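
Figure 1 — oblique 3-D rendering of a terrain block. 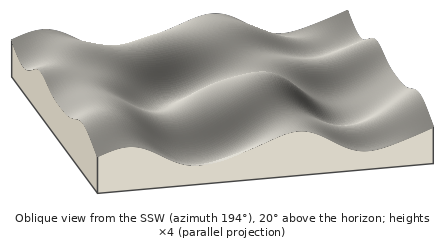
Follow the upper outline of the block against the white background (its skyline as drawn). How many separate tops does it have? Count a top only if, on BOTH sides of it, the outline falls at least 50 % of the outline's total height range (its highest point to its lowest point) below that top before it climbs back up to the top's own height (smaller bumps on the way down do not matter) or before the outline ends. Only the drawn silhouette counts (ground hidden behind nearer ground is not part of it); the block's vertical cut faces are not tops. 0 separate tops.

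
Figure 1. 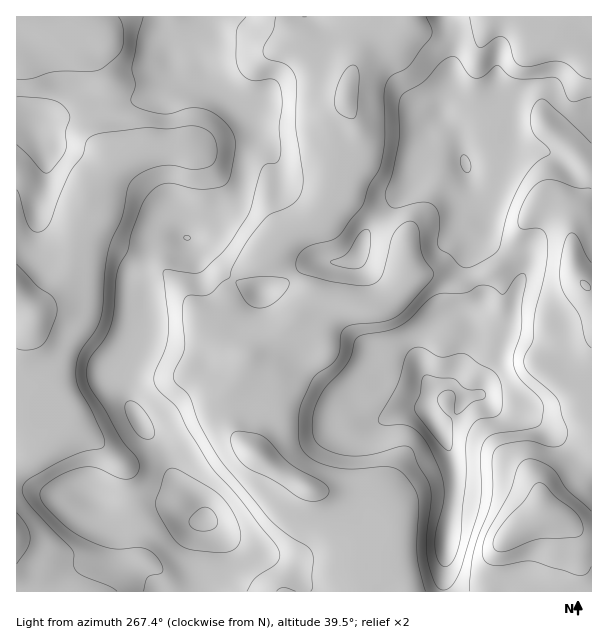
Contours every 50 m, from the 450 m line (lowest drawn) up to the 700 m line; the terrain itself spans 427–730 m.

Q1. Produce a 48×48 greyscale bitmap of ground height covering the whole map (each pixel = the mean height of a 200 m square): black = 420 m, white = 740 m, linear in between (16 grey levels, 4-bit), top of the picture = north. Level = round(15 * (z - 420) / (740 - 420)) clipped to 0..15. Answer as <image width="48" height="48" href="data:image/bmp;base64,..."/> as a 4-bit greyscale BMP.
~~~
<image width="48" height="48" href="data:image/bmp;base64,Qk32BAAAAAAAAHYAAAAoAAAAMAAAADAAAAABAAQAAAAAAIAEAAATCwAAEwsAABAAAAAAAAAAAAAAABEREQAiIiIAMzMzAERERABVVVUAZmZmAHd3dwCIiIgAmZmZAKqqqgC7u7sAzMzMAN3d3QDu7u4A////AKqZmZmHZlVVVVZ4iImZqqqpdmiaqqqqqqqZmId3ZmVVVVVniImaqqqpZViaqqqru6qpmId3dmVURFVWeImaqqqoZEeru7u7u7qpmHZmZlRENEVWeImaqqqYUzas3czMzMqpdmVVVUMiI0RXiZmaqqqYUjWc7u3d3bqXZVVVVEIhEkVomZmqqqqoUzV73u7u7al2VERFVDIhE0aJqqqqqqqYZDRpze7u3JdlRERFRDMiJFeaqruqqqqYZDRorN7tyodlRERVVDMzRXmqu8uqqqmYZDRoq93cqph2VVVmVENEV5qrvLqpmZmHZDRoq83LqZmYdmeHZURFeavMuqmIiIiGUyRomru6maqpmIiHVERWirzbqYdmZmd2QiRomqqZmaqqmZh1REVXmrzKqXZVVVVlMSRXiJiImaqqqZhkNEVoqruqmHVVRERDESNVZmd4maqqqZdUNFZ5qqqqmHVVREMyERI0RVZ4mqqqqYZERVaJqqqqmXVUREMhEREiRVZ5mqqqmGVEVWiZqqqqmYZUREQyERESRVaJqqqql1VVVnmZqqqqmYdlREQyERIjRXiaqqqql1VVVnmZqqqqmZh2VEQyIiM0RomqqqqqmGVVVXiZmqqqmZmXVURDNDREVpmqqruqqXVVVWiZqqqqqZmXZVRERERFVomaq8y6qYZVVWiZqqqqqqqYdmVURERFVXmqq8zKqpdVVWiaqpmaqqqZmYhlRERFVXmqq8zLqphlVWiZmZmZqqqqqqmGVERVZnmavNy7qphlVWiZmZh4maqqqqqYZmVWZniazcuqqphlVWeIiYh4iZmZiZmph3ZmZmibzbqqqphlVmZmiJmZmYh3d4mpmHZ3dmeb3Kqqqph2VWVVaJmZmHZmZ4mZh2Znd2eby6maqpl2VVRFVomqmYd2ZomZdmVWZ3eby5mZqqmGVUREVXiaqZmHZnmZdlVVZ3iaupiJqqmHVUREVWeZmqqYdniYdlVVaJmaqpiJqqqXZVVVVVaJmaqph3d3dlVVV5maqYd5mqqYZVVVVVZ4iZqqmGZmZVVVV5mamYd4mqqYdmZmZlZ3eJqqmHZVVVRFVomZmYdnmaqZh3d3dmZneJmqmXZVVURFVWiIiHZmiZqpmYiZh2ZmeJmqqYZVVURFVWd3eGZWeJqqqZmZl2ZmeJqqqZdVVURFVVZnd2VVeJmZqpmZl2VWeJqqqpdVRERVVVZ3dlVVZ4iImZmZh1VWeaqqqpdVRERVVVd3ZlVVZ3d3d3d3dlVWeaqrupdVRERVVWd2ZVVWZndmZlZmVVVVeaq7updVREVVVVZmZmd3d3d2ZVVVVVVVeaq7updlVVVVVVZmZ4iHd4h3ZVVVVVZmeZqruph2ZVVlVmZmeJmZiYiGVUREVWd3iaqrupmHZlZ2Z4d3iZmZmZmHVUREVWeJmaqquqmYdmeHeJmZmpmZmZmXVURFVWeJmqqqqqqZh3iIiaqqqqqqqqqXZVVVVWeJmZmqqqqpmHiZmaqqqqqqqqmXZVVVVWeImZmZqqqph3iZmqqqqg=="/>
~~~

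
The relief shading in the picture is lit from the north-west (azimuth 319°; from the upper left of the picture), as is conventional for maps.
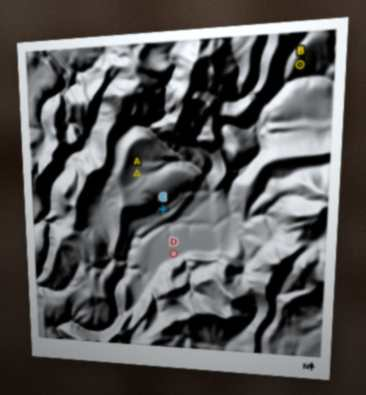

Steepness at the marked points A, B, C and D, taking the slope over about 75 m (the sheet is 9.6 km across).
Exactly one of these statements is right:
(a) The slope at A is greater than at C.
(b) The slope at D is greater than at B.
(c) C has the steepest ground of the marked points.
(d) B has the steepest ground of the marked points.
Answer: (d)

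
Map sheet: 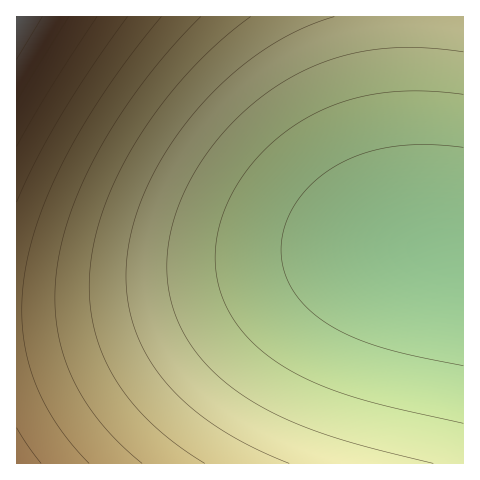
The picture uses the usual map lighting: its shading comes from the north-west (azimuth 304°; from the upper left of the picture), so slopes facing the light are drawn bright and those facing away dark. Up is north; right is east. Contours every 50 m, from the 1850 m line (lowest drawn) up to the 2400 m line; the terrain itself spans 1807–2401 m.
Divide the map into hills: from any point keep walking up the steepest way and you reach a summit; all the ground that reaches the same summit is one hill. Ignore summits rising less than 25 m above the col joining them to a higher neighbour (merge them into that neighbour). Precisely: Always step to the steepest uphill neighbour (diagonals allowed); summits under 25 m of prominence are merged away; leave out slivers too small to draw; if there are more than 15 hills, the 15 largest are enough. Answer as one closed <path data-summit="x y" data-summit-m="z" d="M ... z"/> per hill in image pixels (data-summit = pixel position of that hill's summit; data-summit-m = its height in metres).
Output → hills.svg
<path data-summit="17 17" data-summit-m="2401" d="M463 16l-446 0-1 296 45-1 68-8 80-16 105-27 50-10 52-2 47 7z"/><path data-summit="17 463" data-summit-m="2227" d="M416 248l-28 0-46 6-148 36-65 13-68 8-44 1-1 151 447 1 1-208z"/>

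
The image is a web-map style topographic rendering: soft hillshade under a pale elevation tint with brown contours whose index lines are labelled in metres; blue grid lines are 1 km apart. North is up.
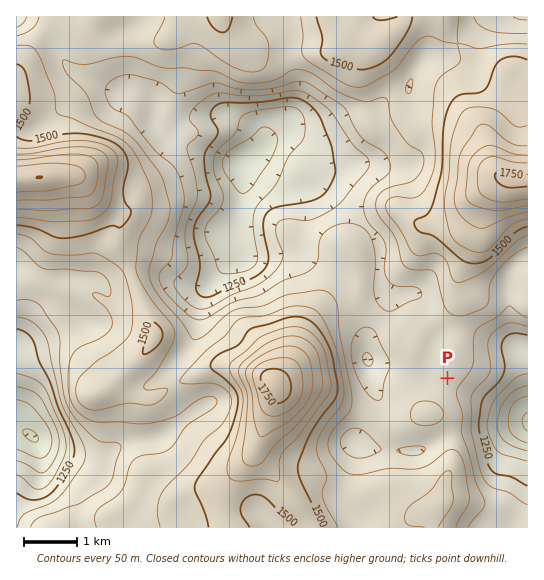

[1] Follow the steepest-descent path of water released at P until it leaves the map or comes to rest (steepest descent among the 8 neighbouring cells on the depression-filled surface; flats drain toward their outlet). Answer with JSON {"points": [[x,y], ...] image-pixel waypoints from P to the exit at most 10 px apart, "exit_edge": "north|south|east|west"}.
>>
{"points": [[447, 378], [455, 389], [466, 391], [477, 397], [487, 403], [498, 406], [509, 407], [519, 414], [527, 419]], "exit_edge": "east"}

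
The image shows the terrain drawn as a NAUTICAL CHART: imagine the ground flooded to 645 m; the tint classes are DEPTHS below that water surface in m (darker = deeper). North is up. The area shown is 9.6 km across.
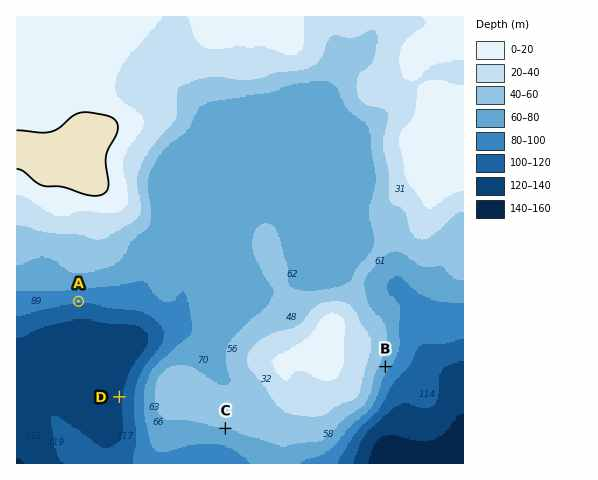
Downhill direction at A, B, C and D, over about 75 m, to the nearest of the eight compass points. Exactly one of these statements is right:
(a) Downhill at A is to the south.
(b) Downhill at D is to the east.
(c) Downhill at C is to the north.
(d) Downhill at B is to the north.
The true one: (a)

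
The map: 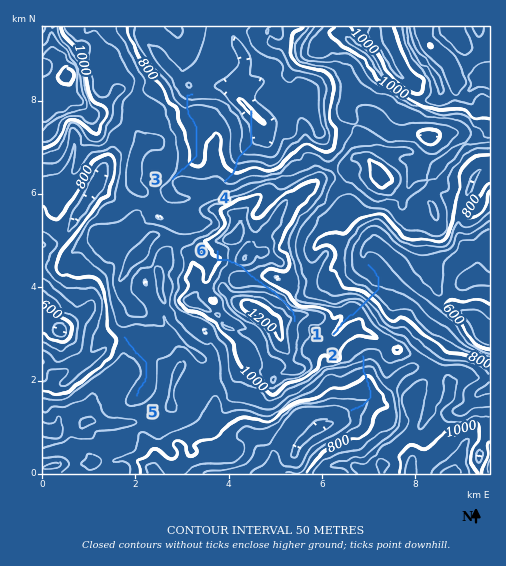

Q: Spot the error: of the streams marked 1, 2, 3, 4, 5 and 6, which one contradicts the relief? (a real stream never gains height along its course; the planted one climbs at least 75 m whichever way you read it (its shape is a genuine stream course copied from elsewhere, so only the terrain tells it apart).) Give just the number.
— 6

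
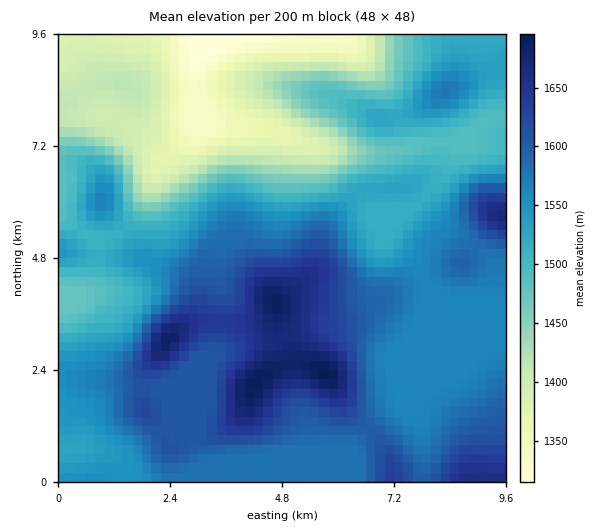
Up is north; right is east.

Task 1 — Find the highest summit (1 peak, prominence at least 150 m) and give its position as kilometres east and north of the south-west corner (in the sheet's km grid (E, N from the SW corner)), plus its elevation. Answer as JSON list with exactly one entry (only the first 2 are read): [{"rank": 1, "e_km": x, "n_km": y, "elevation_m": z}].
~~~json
[{"rank": 1, "e_km": 5.74, "n_km": 2.34, "elevation_m": 1698}]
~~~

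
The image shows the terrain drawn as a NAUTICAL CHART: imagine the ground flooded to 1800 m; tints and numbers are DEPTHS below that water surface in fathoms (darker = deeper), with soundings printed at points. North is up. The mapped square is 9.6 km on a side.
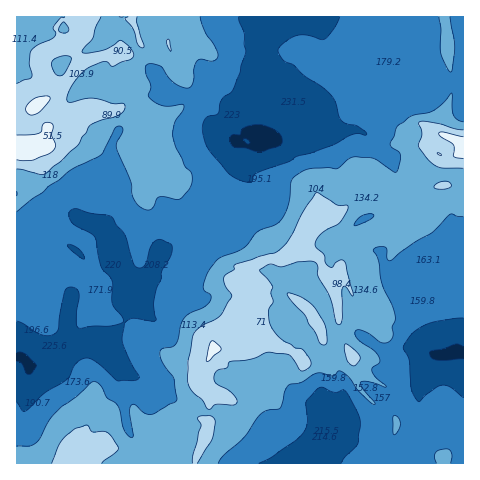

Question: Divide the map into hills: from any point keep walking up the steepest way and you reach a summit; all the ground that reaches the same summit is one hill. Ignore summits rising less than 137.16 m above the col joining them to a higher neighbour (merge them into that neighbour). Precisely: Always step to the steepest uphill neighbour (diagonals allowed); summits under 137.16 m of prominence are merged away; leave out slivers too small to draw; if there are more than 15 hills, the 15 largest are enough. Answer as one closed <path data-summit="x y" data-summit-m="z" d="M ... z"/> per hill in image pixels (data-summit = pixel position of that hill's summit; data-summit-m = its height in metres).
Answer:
<path data-summit="214 349" data-summit-m="1733" d="M305 112l-25 23-4 2-12-2-5 11-15 0-3 25 8 8 17 13 0 8-7 6-14 8-11 11-3 7-17-2-13-10-12-3-11 12-7 15-14 11-3 10 3 4 8 4 14-3 2 3 4 22-4 13-26 11-15-10-17-22-1 10 5 10 0 8-3 7-11 11-22 5-24 21-17 8-18-1-11-9-5 0 1 107 130 0 11-7 4 7 83 0 7-16 14-13 11 0 9 3 9 12 18-7 9-11-2-15 28-8-4-14 6-7 10-4 5 1 18 13 10 4 13 0 10-3 2-4 3-21 5-11 8-7 14-2 9-4 1-23-4-35-21-8-15 0-8 5-6 0-5-11-13-12-4-14-1-2-13 0-15-20 0-3 4-5 20-9 11-12 0-4-7-7-3-9-11-10-2-7 1-28-6-6-40-2z"/><path data-summit="28 146" data-summit-m="1762" d="M358 16l-341 0-1 340 5 1 11 9 18 1 17-8 24-21 22-5 11-11 3-7 0-8-5-10 1-13 10 4 13-9 8-13 3-11 14-11 7-15 9-11 7-1 20 13 17 2 3-7 11-11 14-8 7-6 0-8-17-13-8-8 0-11 4-12-2-4 5 3 9 0 4-3 3-9 6 2 10-2 25-23 15 16 31 2 6-4 5-12 16-5 6-5 1-5-23-18-14-33 2-15z"/><path data-summit="463 144" data-summit-m="1735" d="M463 16l-103 0-10 17 0 20 12 28 23 18-1 5-6 5-16 5-5 12-5 4 8 0 6 6-1 28 2 7 11 10 3 9 7 7-1 6-10 10-20 9-4 5 0 3 15 20 13 0 1 2 4 14 13 12 5 11 6 0 8-5 15 0 21 8 4 44-3 16-21 4-8 7-5 11-3 21-7 6-21 0-28-17-16 8-2 6 8 19 0 9-6 13-21 25 73 0 4-7 11 7 51-1z"/>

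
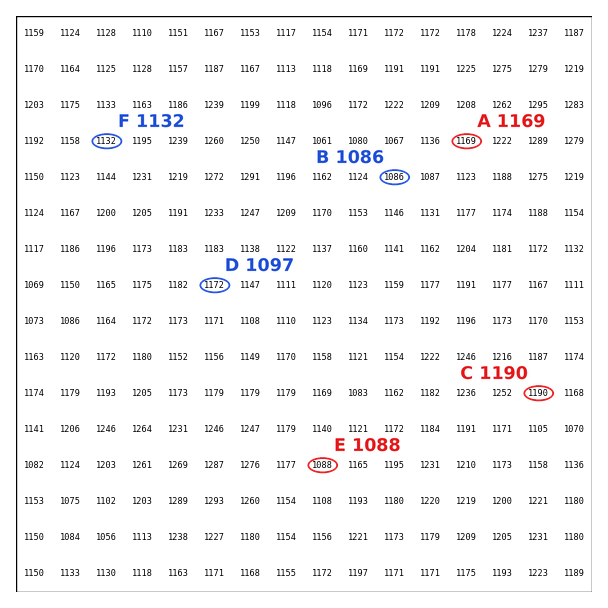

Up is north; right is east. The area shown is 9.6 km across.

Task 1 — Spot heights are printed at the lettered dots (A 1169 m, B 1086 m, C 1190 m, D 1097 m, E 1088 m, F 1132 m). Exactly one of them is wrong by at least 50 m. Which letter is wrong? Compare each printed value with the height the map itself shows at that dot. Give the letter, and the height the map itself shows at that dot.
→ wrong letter D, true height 1172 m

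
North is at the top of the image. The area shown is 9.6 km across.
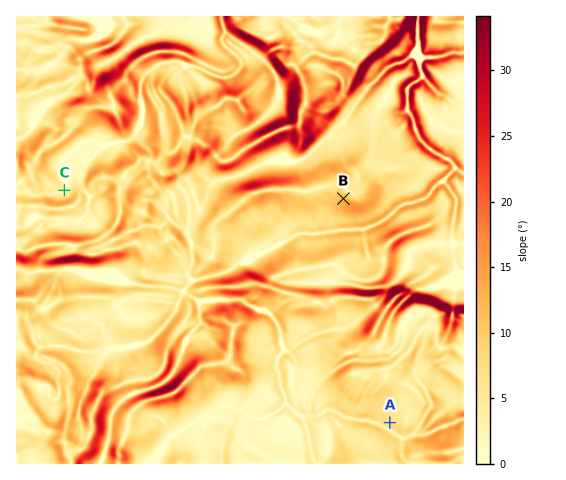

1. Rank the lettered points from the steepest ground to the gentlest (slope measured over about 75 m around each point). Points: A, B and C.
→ B A C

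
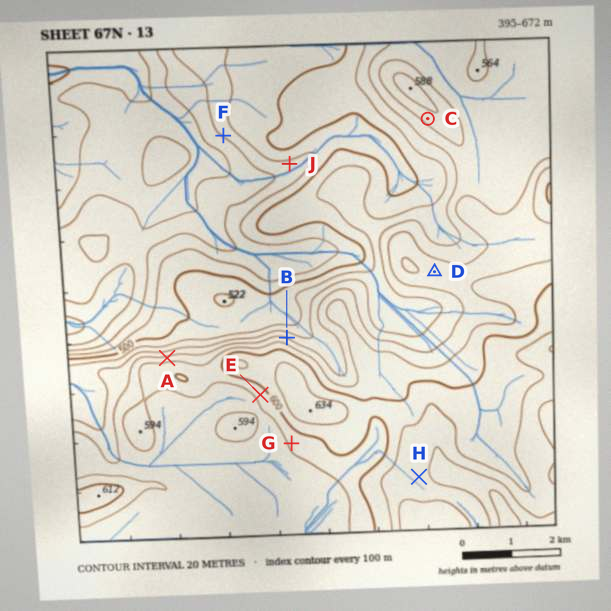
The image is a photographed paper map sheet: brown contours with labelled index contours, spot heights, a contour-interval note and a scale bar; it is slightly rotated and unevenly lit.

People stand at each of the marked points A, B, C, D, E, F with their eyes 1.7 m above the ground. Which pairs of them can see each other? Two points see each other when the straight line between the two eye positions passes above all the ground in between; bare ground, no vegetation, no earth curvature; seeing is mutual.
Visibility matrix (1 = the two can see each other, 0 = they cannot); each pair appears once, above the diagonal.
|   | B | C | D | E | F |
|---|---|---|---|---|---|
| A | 0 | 1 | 0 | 0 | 1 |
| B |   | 1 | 0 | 0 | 1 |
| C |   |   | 1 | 0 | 0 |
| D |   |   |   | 0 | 0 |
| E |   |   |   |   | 0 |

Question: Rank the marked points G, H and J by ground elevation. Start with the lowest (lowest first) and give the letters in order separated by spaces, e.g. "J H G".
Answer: J G H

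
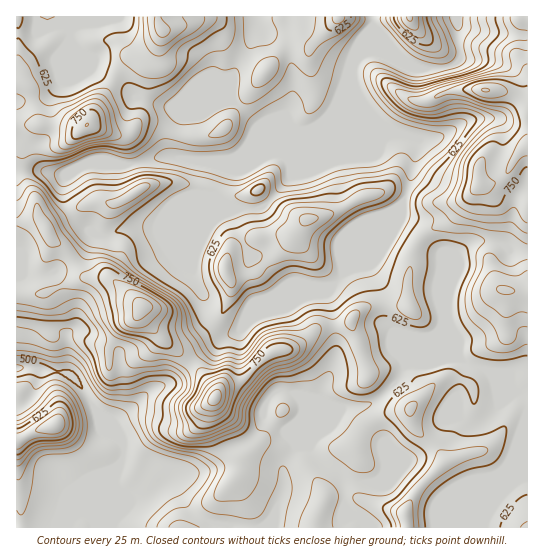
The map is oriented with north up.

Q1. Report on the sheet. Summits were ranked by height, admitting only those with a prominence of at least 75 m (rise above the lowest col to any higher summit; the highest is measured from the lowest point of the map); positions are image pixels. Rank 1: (215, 398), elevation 865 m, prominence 397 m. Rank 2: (143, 306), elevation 837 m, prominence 123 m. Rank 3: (485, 90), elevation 802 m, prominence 161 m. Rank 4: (87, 125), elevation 775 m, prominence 134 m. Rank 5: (162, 30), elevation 733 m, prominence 95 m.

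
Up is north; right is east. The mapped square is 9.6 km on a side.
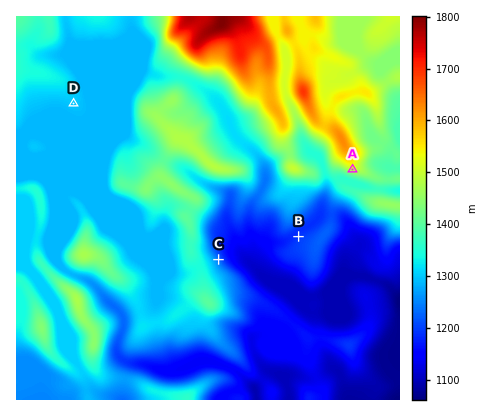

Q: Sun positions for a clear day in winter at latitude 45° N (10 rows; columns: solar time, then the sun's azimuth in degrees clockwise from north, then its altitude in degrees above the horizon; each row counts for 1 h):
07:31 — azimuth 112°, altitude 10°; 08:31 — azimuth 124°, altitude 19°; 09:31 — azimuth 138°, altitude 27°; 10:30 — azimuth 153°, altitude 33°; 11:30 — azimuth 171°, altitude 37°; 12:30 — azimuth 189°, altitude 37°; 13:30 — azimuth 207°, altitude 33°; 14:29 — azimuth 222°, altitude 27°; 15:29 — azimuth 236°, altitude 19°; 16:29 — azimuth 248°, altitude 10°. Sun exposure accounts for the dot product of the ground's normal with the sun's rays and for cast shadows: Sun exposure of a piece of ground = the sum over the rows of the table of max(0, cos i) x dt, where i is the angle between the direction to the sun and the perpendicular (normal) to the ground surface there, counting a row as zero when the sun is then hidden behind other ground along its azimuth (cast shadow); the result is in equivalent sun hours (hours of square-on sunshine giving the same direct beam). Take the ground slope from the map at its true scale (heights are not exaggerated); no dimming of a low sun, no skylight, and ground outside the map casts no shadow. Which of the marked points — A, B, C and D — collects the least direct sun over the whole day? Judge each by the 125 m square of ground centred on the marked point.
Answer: C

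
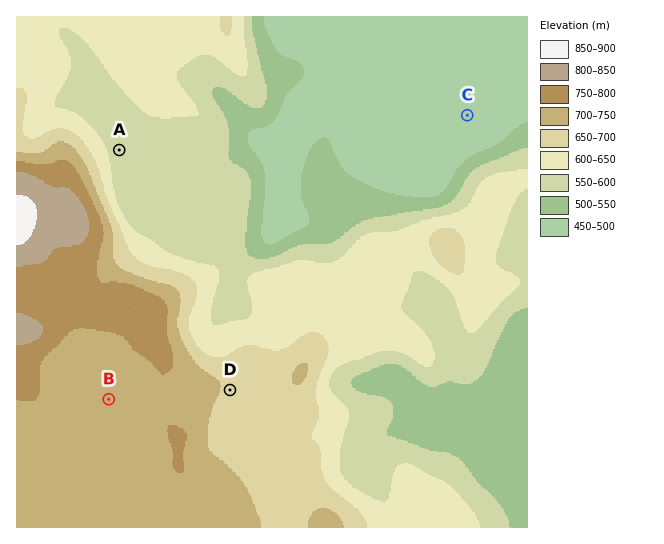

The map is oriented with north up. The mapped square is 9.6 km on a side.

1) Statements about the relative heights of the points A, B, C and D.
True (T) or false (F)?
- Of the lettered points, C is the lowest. T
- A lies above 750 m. F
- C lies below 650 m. T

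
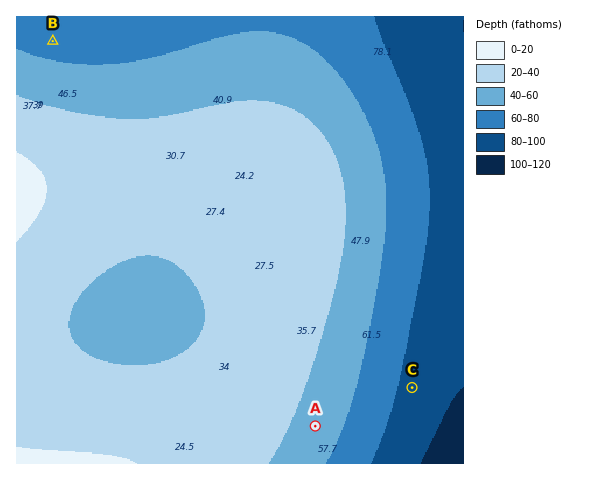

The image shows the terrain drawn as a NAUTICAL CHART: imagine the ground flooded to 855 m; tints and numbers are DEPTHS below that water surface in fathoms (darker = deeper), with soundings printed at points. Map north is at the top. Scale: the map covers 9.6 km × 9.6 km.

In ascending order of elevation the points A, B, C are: C B A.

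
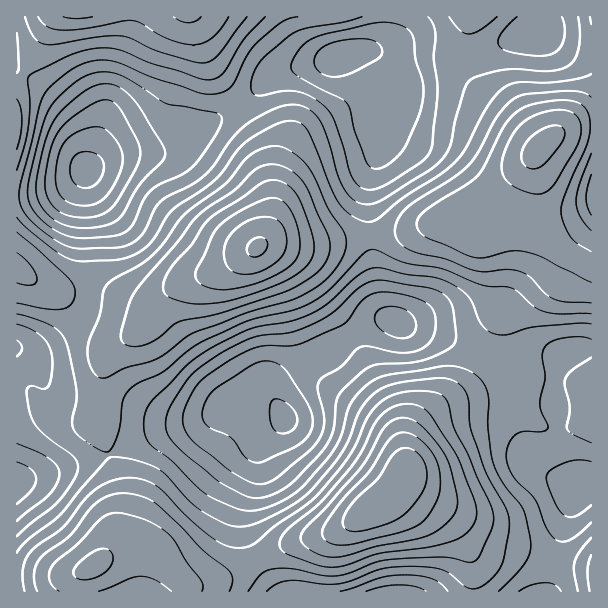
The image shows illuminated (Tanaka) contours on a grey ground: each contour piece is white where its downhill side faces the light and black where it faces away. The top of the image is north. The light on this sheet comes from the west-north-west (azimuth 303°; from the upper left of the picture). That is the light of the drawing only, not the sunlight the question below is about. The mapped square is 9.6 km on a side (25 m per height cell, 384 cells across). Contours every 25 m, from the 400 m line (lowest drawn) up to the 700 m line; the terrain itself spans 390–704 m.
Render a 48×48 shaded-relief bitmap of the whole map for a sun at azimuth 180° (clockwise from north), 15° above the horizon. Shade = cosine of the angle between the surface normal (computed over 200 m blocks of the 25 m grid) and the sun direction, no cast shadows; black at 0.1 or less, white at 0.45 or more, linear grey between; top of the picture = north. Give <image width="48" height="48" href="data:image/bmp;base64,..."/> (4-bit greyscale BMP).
<image width="48" height="48" href="data:image/bmp;base64,Qk32BAAAAAAAAHYAAAAoAAAAMAAAADAAAAABAAQAAAAAAIAEAAATCwAAEwsAABAAAAAAAAAAAAAAABEREQAiIiIAMzMzAERERABVVVUAZmZmAHd3dwCIiIgAmZmZAKqqqgC7u7sAzMzMAN3d3QDu7u4A////AHd4maqqmYdmZniavN7u7t3cu6qaqqmYh2ZneJmZmIdmVmiavN3u7u7dy6mZmZmId1RERWeIiHZVRFaJvMzd7u7t3KmIiIh2ZTMzNFZnd2ZUREVnmqu83u7ty6mId3dlRDIiNEVmZlRERERFZnibzd3cu6mId3ZVQzIiNEVVVUMzREMyI0Voq7u6qZmId2ZVQzIjM0RFRDMzRDIhERJFeJmZmYh2ZVVVREMzMzM0RDNEQzIhEREjRniZiHZVREVWVFVEQzIzMzREQzMiIhERJFeIh2VUREVnZnd2VEMzM0REQzMzMyIRI0Z3dlVERFZ4iJmYd2VEMzRERERUQyIiI0VmVVVVVneJmaqqmIdlRERERVZUMyIjM0RERERWZ4iZqpqZmYh2VVREVWZlQzNEREMzM0VWeIiImYiIiIh3ZmZVVmdlVVVVRDMzNFZneId3iId3d3d3d3d2Zndnd3dlQzIjRWZ3d3d3d3dmZ3d4iJiId3d3iYhlQyIjRWZ3d3d3d3dmd3iImZmZh3d4mYdkMyESNFVmd3d3d2ZneIiZqqqqqYiImHZUMyEBIzRWd3d3ZlVneIiaqqu7upmZiGVUQyEAEjRWd3d2ZVZ3h3iaqqu8y7qqmHZlVCERI0Vnd3d3ZXiIh2eJmqq8zczLuph2VDMzRFZ4iIiIiKqph2Z3iZq83d3cy7qYZURVZneIiJmrqsy6h2ZmeJq8zd7dzMupdmd3d3iIiJq8zMu5h3Zmd5q7ze7t3My6mJmpiIiIiJq8zLqYd3ZmZ4mqvN7t3My7qru7qpmZiJmqq5h2ZmZVVniJq83dzLu7u8zMy7uqqZmZmXZVRVRERFZ3iavMy7qru8zMzMy7uqmIiGVDMzMiIzRWeJqqqpmZqrvMzMu7qpmId0MiESIiIzNFZneIiHd4iZqru6qZmYiHZTIREREjMzNFVVVWZmZmd3iJmZh3d3d3ZCERERI0REM0MzNEVVVVVVZnd3d2d3d2VDIiISI0VUMiIiM0RVREM0RFVmZ3eIh3ZFRDMzNERDIhESI0RFVEMyIiNFZ3iZmIdnZlREREQzIhEiMzNEVEMyIRIjRniZmZiJh2ZmVURDMzIzMzNEVVVDMhEiNWiZmZmZmHd3dlVVVEM0MzNEVVZVQzMzNFeIiZmpmImZh3dnZlRDMzRFVWZmVVVERFVneJmpmZqpmIiIdmVDM0VVVVZmZmZlVEVVZ4iYiaqpmIiIh3ZUM0RVVWZmZmZmZURERWZ2iaqpmIiIiIh1QzNERWd2ZmZmZUQzMzRViaqqmZmZmqqXVDMzNGd3ZmZmZVQyERI1eauqqqqqqruoZUMiNFZ3d3d3ZlQyEAE2iau7u7u7u7updlQzNEVneId3ZlQyERJHiau8zLu7u7qZiHZlVUVWeId3ZlMyIjRXmau8zLu7u6qZmZiId2Zmd3d3dlQzNEVnmrvMy7qruqmaqpmaqqmIh3d3d3ZVVVZomrzMy6qqqpmaqqqrzdupmId4mZh3Zmd4mrzdy6qZmZmaqqq83u26mYiImqmId3dw=="/>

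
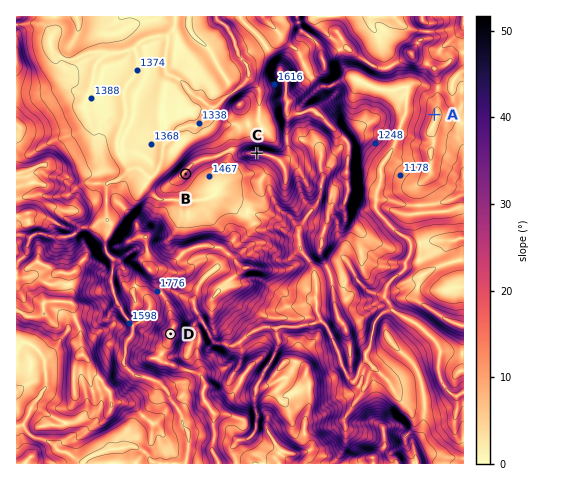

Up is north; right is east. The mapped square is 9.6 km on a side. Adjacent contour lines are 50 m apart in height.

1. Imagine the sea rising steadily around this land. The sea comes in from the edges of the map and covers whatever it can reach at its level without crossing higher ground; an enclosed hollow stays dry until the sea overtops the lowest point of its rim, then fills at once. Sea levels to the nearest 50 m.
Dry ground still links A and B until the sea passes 1250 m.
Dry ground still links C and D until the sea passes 1500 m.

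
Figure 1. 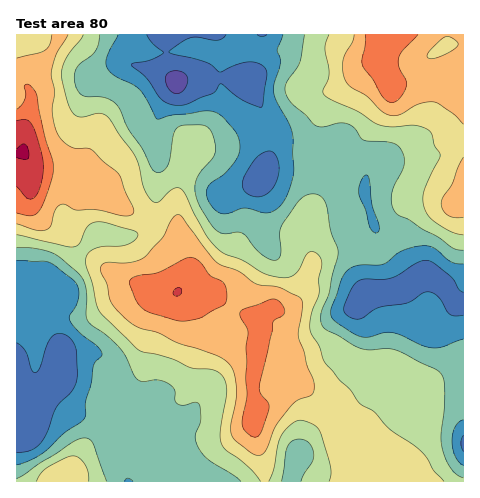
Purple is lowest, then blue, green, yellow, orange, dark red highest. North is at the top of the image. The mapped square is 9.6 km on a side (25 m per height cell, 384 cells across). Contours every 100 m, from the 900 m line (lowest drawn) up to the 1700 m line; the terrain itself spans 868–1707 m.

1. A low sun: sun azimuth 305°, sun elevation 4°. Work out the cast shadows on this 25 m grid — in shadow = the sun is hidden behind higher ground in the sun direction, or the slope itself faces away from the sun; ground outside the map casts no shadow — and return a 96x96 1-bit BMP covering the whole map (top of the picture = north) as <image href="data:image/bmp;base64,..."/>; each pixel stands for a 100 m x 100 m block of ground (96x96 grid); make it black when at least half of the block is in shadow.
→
<image width="96" height="96" href="data:image/bmp;base64,Qk2+BAAAAAAAAD4AAAAoAAAAYAAAAGAAAAABAAEAAAAAAIAEAAATCwAAEwsAAAIAAAAAAAAA////AAAAAAAAP//gAAAH//8AAB8AH//AAAAH//8AAB8AD//AAAAH//4AAH8AB/+AAAAH//4AAP8AA/+AAAAP//4AAf8AA/+AAAAf//4AAP8AAf+AAAAf//8AAP8AAP+AAAAf//+AAP8AAH8AAAAf//+AAP8AAA4AAAAf//+AAP8QAAAAAAAf//+AAP88AAAAAAAf//+AAf88AAAAAAAf///IAf88AAAAAAAP///+AP88AAAAAAAP////gP8eAAAAAAAP////gP8eAAAAAAAD////wP8eAAAAAAAA////4P8PAAAAAAAH////4H8PgAAAAAAf////4H8PwAAAAeAf////wH8P4AAOA/Af////wD8P4AAPh/gf////gD8P4AAP5/gf////AA4H8AAf5/gP///+AAAH8AAf4/AP///+AAAH8AAf8/AP///+AAAH8AAf/+AP///+AAAH8AAf/8AP////gYAP8AAMH+AH/////+AP8AAID/8H/////+AP4AAPn/+D/////+AHwAAf//+B/////+AAAAAf//8A//////AAAAAf//8A//////gAAAAP//4B/////3wAAAAH//8A/////34AAAAB//8A/////z8AAAAAf/+AD/////8AAAAAH/+AB/////8wEAAAH5+AAf////8f/AAAD4+AAf////8P/AAAB4eAAP////8P/AAAB8AAAP////8P/gAAA8AAAP///////wAAAeAAAP///////8fwAPgAAH/////////8AP4AAH////f/////AP/wAH////P/////gf/gAH/x/+P/////gf/AAH/wf+P/////g/+AAH/wP8P/////g/+AAP/4P8P/////h/8AAP/4GIf/////B/8AAf/4AAf/////D/8AAf/wAAf/////D//cAf/wAAf/////D///AP/AAAP/////D///gP/AAAE/////D///gH/AAAAf////D///wD/AAAAf////D///wB+AAAAf////D///wA+AAAAf////D///wA8AAAAf////j///wAZAAAAf//3/j///wADgAAAf//n/j///gADwAAAf//D/h///gAD4AAAf//D/h///gAD8AAA///D/w///AAD+AAA//+D/w///AAB/AAw//+H/gf/+ADg///8/////gf/+AHw///8/////gP/8AP4P//8/////wH/gAH4P//8f////wHzgAD8H//8f////8DwAAD+H//8f/////AAAAB+D//8f/////AAAAB+B//8P/////AAAAB8A//4P/////gAAAP4A//wP/////gAAAAAA//gP/////gAAAAAA//gP/////gDgAAAA//gP/////gPwAAAAf/gP/////gf4AAAAf/wP/////gf4AAAAf/4P/////g/8AAAA//4H/////w/8AAAA//4D/////wf8AAAB//4B/////4P4AAAB//4A/////wHwAAAB//wA///8AABAAAAB//wAf//8AAAAAAAB//zwf//8AAAAAAAB//jwP//8AAAAAAAA//g="/>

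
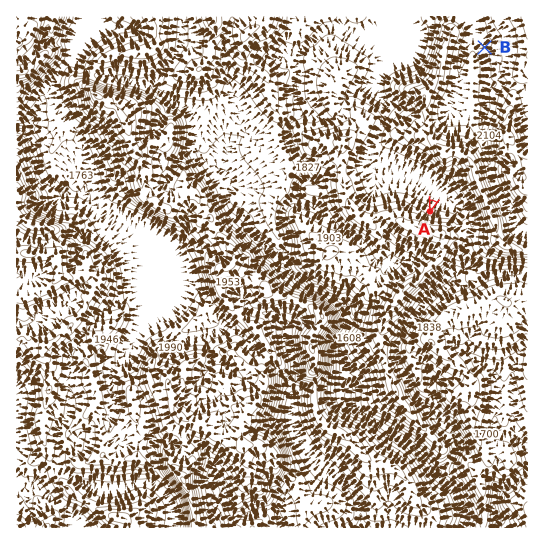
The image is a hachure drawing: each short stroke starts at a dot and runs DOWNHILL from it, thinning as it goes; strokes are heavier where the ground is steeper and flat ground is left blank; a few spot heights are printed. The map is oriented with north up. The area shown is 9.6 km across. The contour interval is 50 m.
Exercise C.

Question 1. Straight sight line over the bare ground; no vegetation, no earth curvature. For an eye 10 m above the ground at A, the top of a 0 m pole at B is hidden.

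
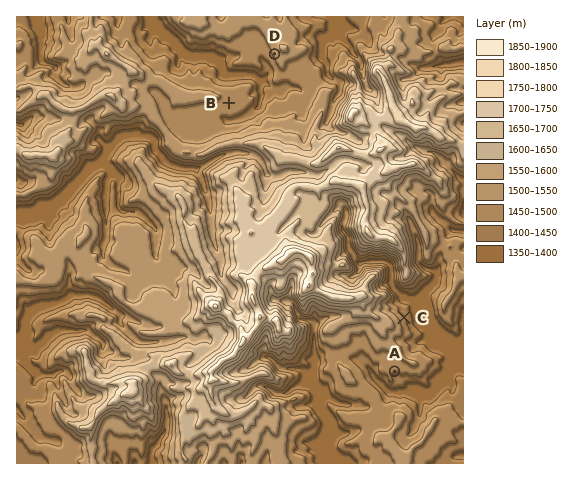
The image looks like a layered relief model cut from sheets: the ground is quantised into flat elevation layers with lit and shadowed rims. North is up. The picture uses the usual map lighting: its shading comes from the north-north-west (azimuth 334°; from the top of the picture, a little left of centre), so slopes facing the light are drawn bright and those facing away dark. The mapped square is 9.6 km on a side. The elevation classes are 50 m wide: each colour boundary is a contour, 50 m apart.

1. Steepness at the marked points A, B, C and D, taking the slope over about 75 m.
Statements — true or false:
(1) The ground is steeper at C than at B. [true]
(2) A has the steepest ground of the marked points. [false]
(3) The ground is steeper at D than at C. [false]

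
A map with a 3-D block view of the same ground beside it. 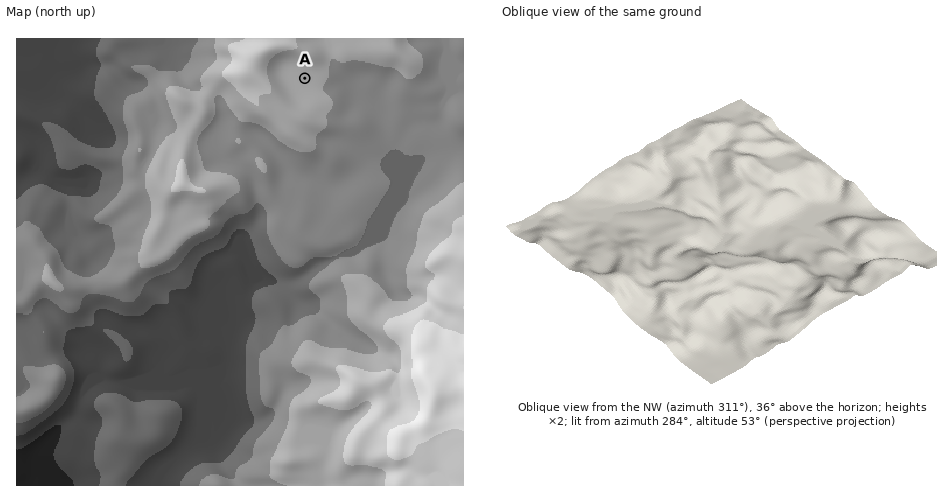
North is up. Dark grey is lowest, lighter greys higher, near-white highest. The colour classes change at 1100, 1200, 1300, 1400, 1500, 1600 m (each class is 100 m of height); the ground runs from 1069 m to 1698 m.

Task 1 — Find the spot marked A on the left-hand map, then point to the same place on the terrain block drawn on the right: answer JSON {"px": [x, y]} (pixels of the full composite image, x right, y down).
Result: {"px": [599, 263]}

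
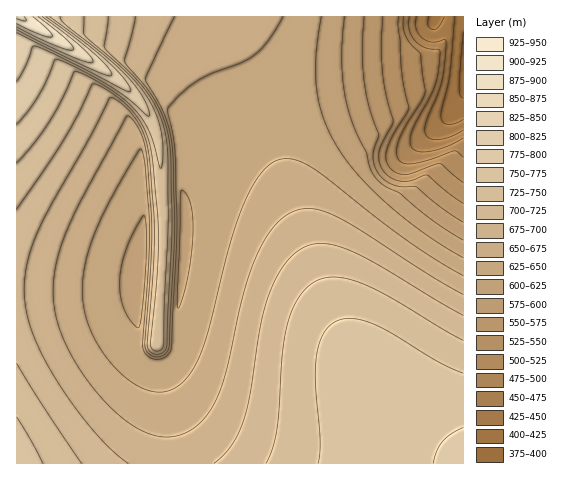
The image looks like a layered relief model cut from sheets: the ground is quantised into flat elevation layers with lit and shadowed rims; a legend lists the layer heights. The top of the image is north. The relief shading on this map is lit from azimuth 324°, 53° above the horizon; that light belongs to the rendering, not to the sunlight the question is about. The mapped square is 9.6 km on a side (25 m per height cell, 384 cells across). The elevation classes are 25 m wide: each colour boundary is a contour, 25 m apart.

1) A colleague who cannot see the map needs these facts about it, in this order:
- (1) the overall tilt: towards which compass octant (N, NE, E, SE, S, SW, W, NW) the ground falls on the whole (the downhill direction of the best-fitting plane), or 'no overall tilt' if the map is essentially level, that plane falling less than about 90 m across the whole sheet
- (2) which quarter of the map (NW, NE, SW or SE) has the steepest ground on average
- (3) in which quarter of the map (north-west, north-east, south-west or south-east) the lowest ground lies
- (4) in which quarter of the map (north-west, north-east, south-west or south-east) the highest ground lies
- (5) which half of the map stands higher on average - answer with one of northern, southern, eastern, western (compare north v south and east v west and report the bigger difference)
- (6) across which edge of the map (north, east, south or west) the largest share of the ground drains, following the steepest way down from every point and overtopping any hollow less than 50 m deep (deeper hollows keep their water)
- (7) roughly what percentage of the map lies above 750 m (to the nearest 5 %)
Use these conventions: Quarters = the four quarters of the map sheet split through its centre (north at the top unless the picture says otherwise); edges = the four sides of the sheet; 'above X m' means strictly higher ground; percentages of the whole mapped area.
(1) On the whole the ground falls towards the north-east.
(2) The steepest ground, on average, is in the north-west quarter.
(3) The lowest point lies in the north-east quarter of the map.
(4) The highest ground is in the north-west quarter.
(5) Taken as a whole, the southern half is higher than the northern.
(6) The largest share of the runoff leaves by the eastern edge.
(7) Ground above 750 m makes up about 15 % of the sheet.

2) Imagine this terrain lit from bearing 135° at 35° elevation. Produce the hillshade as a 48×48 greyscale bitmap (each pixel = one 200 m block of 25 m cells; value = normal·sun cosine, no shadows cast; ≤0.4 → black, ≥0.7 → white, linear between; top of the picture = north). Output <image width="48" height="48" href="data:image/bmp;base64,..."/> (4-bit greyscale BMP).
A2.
<image width="48" height="48" href="data:image/bmp;base64,Qk32BAAAAAAAAHYAAAAoAAAAMAAAADAAAAABAAQAAAAAAIAEAAATCwAAEwsAABAAAAAAAAAAAAAAABEREQAiIiIAMzMzAERERABVVVUAZmZmAHd3dwCIiIgAmZmZAKqqqgC7u7sAzMzMAN3d3QDu7u4A////AJmZmZmZmIiIiIiHd3iIiIiIiIiIiIiIiJmZmZmZmIiIiIh3d3eIiIiIiIiJmIiIiJmZmZmZmIiIiIh3d3eIiIiIiIiZmYiIiJmZmZmZmIiIiIh3d3eIiIiIiIiZmYiIiJmZmZmZmIiIiId3d3d4iIiIiIiZmYiIiJmZmZmZmIiIiId3d3d4iIiIiIiZmZiIiJmZmZmZmYiIiId3d3d3iIiIiIiZmZiIiJmZmZmZmYiIiId3d3d3iIiIiIiZmZiIiJmZmZmZmYiIiId3d3d3iIiIiIiZmZiIiJmZmZmZmYiIiHd3d3d3eIiIiIiJmYiIiJmZmZmZmYiriHd3d3d3eIiIiIiImIiIiJmZmZmZmYe/2Hd3d3d3d4iIiIiIiIiIiJmZmZmZmXNv+nd3d3d3d4iIiIiIiIiIiJmZmZmZmXEt+3d3d3d3d3iIiIiIiIiIiJmZmZmZmXEc+4d3d3d3d3iIiIiIiIiIiJqqqpmZmYEL+4d3d3d3d3iIiIiIiIiIiKqqqqmZmYEK/Id3d3d3d3eIiIiIiIiIiKqqqqqpmYIK/Id3d3d3d3eIiIiIiIiIiKqqqqqpmZMJ/Yd3d3d3d3eIiIiIiIiIiKqqqqqqmZMI/Yh3d3d3d3eIiIiIiIiIiKqqqqqqqZQH/oh3d3d3d3eIiIiIiIiIiKqqqqqqqZQH/ph3d3d3d3eIiIiIiIiIiKqqqqqqqpUG/piHd3d3d3eIiIiIiIiIiKqqqqqqqpUG/piHd3d3d3eIiIiIiIiIiKqqqqqqqqYG/piId3d3d3iIiIiIiIiIiKqqqqqqqqYW/piIh3d3d4iIiIiIiIiIiKqqqqqqqqYW/piIiHd3eIiIiIiIiIiIiKqqqqqqqqYX/piIiIiIiIiIiIiIiIiIiKqru7qqqqUX/piIiIiIiIiIiIiIiIiIiKqru7uqqqUY/piIiIiIiIiIiZmHZWiIiKq7u7u6qqUZ/pmIiIiIiIiImZmXVDWIiKq7u7u7qqUp/pmIiIiIiIiJmZqphkNYiKu7u7u7qqUq/pmYiIiIiIiZmZvMqGQ0eau7u7u7uqU6/ZmZiIiIiJmZmZvuyoZDRru7u7u7upVM7ZmZmIiIiZmZmZrf7KhkM7u7u7u7uoZs3JmZmZiJmZmZmZq+/suXU7u7u7u7uoac25mZmZmZmZmZmqqr3+25dbu7u7u7uoi7ypmZmZmZmZmZqqqqrf/bl6u7u7u7uYqrupmZmZmZmZmaqqqqqt/9qaq7u7u7qaqrqpmZmZmZmZmaqqqqqq3+yqq7u7vKq5mqqpmZmZmZmZmqqqqqqqrf26qru8u7uYqqqpmZmZmZmZqqqqqqqqrO3KqrvLu6iJqqqpmZmZmZmZqqqqqqqqq93Kq8u8uXiaqqqpmZmZmZmaqqqqqqqqmt3avLu5d4mqqqqpmZmZmZmaqqqqqqqpd63au7qHeKqqqqqpmZmZmZmqqqqqqqu6hnvau4d4mqqqqqqpmZmZmZmqqqqqu7zLqGrP22NZqqqqqqqpmZmZmZmqqqqru7zduXnA=="/>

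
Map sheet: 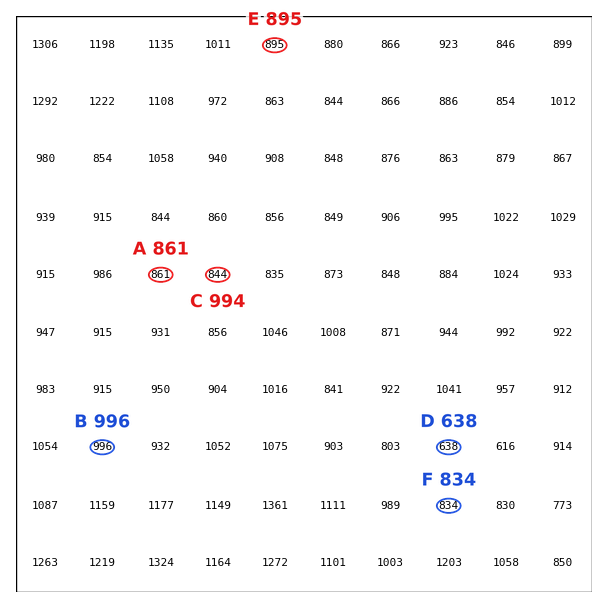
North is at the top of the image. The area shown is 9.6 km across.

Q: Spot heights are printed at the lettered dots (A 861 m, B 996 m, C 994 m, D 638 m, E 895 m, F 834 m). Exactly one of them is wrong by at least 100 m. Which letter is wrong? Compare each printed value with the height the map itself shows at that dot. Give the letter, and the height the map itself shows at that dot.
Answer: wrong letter C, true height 844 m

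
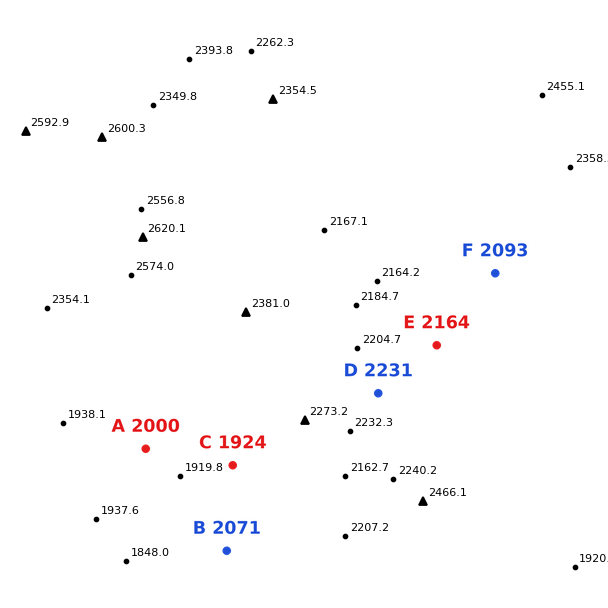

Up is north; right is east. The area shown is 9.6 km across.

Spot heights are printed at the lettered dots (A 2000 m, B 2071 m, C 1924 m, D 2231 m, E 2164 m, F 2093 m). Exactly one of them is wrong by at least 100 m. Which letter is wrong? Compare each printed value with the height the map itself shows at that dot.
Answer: F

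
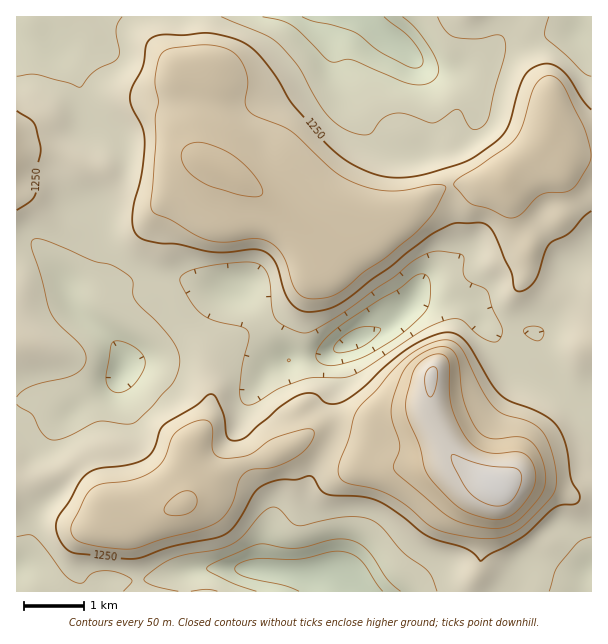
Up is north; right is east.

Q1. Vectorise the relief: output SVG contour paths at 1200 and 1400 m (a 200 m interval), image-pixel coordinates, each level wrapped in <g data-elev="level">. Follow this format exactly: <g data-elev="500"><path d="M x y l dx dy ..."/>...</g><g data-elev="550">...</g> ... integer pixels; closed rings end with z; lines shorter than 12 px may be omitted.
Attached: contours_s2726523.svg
<g data-elev="1200"><path d="M178 591l-26-6-6-3-2-3 13-12 16-9 15-4 30-5 15-5 10-8 20-24 6-4 4-1 6 2 12 13 8 4 48-9 15 0 11 4 10 7 21 25 24 18 4 7 5 13"/><path d="M217 591l-11-2-15 2"/><path d="M549 591l6-19 4-8 19-21 6-4 7-2"/><path d="M17 537l12-2 6 2 10 12 20 26 12 8 6 0 9-10 9-2 13 1 13 4 5 5-9 10"/><path d="M245 404l-4-5-1-10 2-24 7-26-1-7-6-5-32-8-12-8-9-12-9-18 1-5 8-5 21-5 24-3 17-1 9 3 6 5 3 8 3 30 3 10 4 5 8 4 18 6 10-3 27-17 80-57 15-5 22 3 5 3-1 15 2 6 5 4 13 6 4 3 6 18 9 18 0 5-1 6-3 3-4 1-14-6-19-16-6-1-9 1-24 11-54 36-15 8-11 3-27-1-10 2-26 9-25 16z"/><path d="M17 397l6-7 9-4 42-11 9-7 3-8 0-6-4-7-25-24-7-12-9-36-10-27 0-6 4-3 14 3 46 19 16 4 17 10 5 6 0 13 2 6 33 35 7 10 4 9 0 14-6 15-23 25-13 13-5 3-34-2-32 15-9 3-6 0-4-2-6-6-9-18-15-10"/><path d="M537 341l-11-6-2-3 0-3 9-3 9 3 2 3-1 4-3 4z"/><path d="M591 76l-9-4-15-16-21-18-1-6 4-15"/><path d="M122 17l-4 6-2 6 3 22-1 6-4 5-21 10-12 15-3 0-10-4-32-9-19 2"/><path d="M438 17l8 14 9 6 22 2 21-4 4 1 2 3 2 8-1 9-11 34-5 26-4 8-8 5-4 0-3-1-9-17-5-2-22 14-6-1-21-8-11-1-7 2-6 3-14 16-9 1-12-4-12-7-10-11-11-15-16-31-20-23-14-9-44-18"/></g><g data-elev="1400"><path d="M491 519l9 0 9-2 7-5 8-8 7-10 4-9 1-9-2-11-5-7-7-5-6-1-18 1-10 0-10-4-8-7-10-14-8-21-2-12 0-27-2-8-2-3-5-3-10 1-10 7-7 7-8 35 1 13 13 29 5 22 8 14 25 25 13 7z"/></g>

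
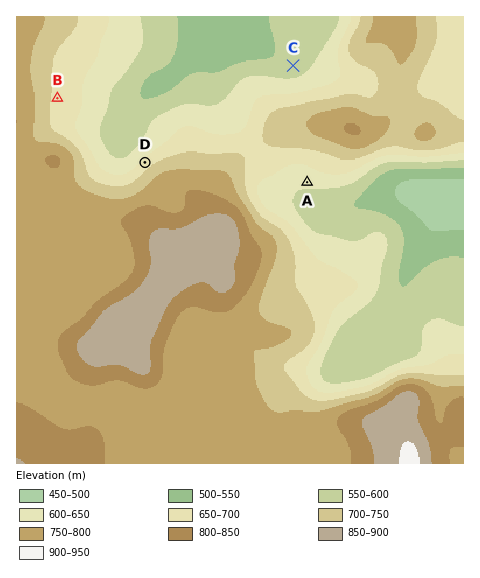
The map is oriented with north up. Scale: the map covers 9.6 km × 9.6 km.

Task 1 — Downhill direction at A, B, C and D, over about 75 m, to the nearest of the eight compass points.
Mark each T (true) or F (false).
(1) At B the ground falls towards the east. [T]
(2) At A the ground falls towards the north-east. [F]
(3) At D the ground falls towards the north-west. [T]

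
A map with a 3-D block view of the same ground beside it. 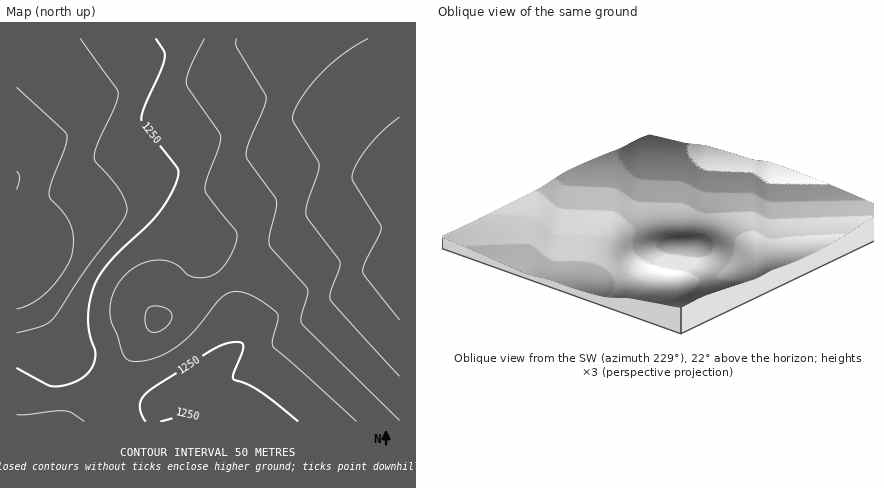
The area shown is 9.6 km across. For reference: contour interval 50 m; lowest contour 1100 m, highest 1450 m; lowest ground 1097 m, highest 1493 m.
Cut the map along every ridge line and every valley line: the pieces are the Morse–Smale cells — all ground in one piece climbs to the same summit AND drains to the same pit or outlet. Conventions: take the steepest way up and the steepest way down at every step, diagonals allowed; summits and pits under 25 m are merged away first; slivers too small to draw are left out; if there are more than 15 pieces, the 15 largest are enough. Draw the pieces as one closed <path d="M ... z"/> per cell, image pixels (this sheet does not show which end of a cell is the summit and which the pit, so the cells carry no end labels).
<path d="M400 38l-384 0 0 208 10-1 62-30 44-12 10 0 54 37 11 10 0 8 15 25 130-93 20-12 28-12z"/><path d="M400 166l-14 5-34 19-130 94 11 24 3 16 0 24-36 33-42 30-5 7 1 4 246 0z"/><path d="M142 203l-10 0-44 12-62 30-10 3 0 4 8 14 5 30 27 46 16 19 12 7 18 18 58-67 61-35-14-26 0-8-19-17z"/><path d="M222 283l-62 36-57 67 17 10 16 6 18 4 12 0 46-35 23-21 2-8-4-34z"/><path d="M16 252l0 170 58 0 28-36-18-18-12-7-16-19-27-46-5-30z"/><path d="M102 386l-28 36 78 0 3-8 10-8-29-4-16-6z"/>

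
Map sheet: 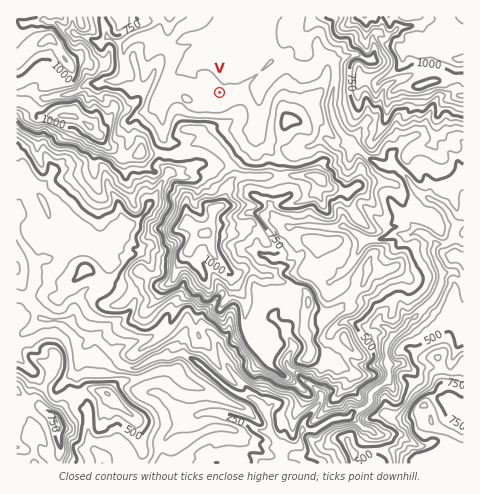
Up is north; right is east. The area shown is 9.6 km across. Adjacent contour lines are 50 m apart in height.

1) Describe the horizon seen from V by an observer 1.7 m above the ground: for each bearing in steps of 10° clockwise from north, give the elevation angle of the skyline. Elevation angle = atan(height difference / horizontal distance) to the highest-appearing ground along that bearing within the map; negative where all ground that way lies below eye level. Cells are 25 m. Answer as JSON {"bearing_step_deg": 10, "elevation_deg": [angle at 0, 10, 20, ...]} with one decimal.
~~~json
{"bearing_step_deg": 10, "elevation_deg": [-1.1, -1.0, -1.0, -0.7, -0.3, 1.3, 5.9, 5.4, 6.3, 5.2, 4.1, 5.6, 5.0, 6.6, 7.0, 7.5, 8.1, 9.2, 10.8, 12.0, 12.9, 13.1, 11.6, 8.9, 7.3, 9.6, 8.9, 4.9, 8.3, 6.7, 4.0, 4.2, 1.8, 2.4, 0.7, -0.1]}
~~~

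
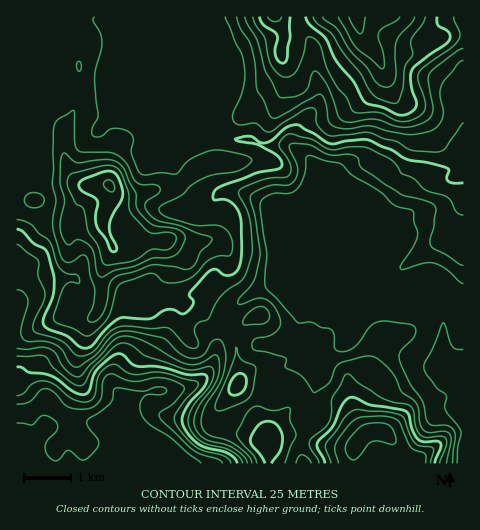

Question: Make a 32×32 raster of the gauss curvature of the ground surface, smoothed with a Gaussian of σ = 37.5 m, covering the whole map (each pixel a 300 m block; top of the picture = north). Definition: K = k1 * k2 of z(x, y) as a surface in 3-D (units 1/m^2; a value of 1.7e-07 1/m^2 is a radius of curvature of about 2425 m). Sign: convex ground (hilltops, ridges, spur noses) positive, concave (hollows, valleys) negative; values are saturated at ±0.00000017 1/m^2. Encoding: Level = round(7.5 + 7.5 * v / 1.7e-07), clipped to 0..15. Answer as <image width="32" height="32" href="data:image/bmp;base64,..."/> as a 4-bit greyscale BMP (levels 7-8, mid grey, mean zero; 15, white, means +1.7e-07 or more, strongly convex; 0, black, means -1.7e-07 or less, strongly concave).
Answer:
<image width="32" height="32" href="data:image/bmp;base64,Qk12AgAAAAAAAHYAAAAoAAAAIAAAACAAAAABAAQAAAAAAAACAAATCwAAEwsAABAAAAAAAAAAAAAAABEREQAiIiIAMzMzAERERABVVVUAZmZmAHd3dwCIiIgAmZmZAKqqqgC7u7sAzMzMAN3d3QDu7u4A////AHeId4d3iFP/cGjMZ3iFx4SHh6h3d4hdYHumBYuIhgj5h4d5iHdyr4V5p3uHqrrPMHd2Nod4QYp4dmaapVi3emd3tHg3d5hZRTaXhmZZdlaHiNd3x1fan0+4mJV2d3Z3d3VIh/eXmHd1d3aKi3iIiHiJqDZWhmjWUXZ3d0h3d4d3WKavjYd4yUiYead5d3eHd1SGdlZ3Z3dWV3Z3l4iIiHd2uFxweWeHho92d3d3eHd4iYiYqIh3iHdpeIeHd3h4h4h4dit3dmdnYoeIiId3eIZ3YIcqbHiJiXeIiIiHeIiXeoyJmcZ0top3eIiIh3h3eIiJeYiDyGeIh3iIiIiId4iYSlh4gc8GtoiIiIiId4iHZ1p5hmiXuVeniIiIiIh3d2t2ZlR7mId5eZd4iIh3mIhoWKfNBoaHc2ikV3eIh3h3iHd3/dlmd3iHfFiHh5h4iHiGd2J4d4iKd+tHd4eWeGd3dZhjeHd3eHQKuZiIeIeHh3iJiHd4h3aWbGamiHZnd3d3eHd3d3h5hnZXe4d6dWd3d3d4h3eHd4eYmXhme8dneIh3eIiHeIh3d6WHeIZ3mIiIaIiIeIiIhmaGiIioqYiId7eIiHh3iIepdod2lWl5iHeHh4d4d3eXyHl3l4d1mIh3d4eHeHiHhTdqeJd3l/CIiHeIeHd4dmvWK2eHeYZo"/>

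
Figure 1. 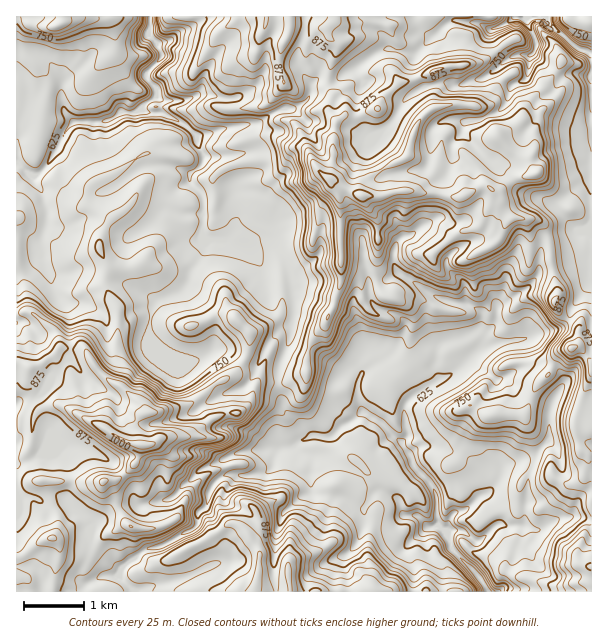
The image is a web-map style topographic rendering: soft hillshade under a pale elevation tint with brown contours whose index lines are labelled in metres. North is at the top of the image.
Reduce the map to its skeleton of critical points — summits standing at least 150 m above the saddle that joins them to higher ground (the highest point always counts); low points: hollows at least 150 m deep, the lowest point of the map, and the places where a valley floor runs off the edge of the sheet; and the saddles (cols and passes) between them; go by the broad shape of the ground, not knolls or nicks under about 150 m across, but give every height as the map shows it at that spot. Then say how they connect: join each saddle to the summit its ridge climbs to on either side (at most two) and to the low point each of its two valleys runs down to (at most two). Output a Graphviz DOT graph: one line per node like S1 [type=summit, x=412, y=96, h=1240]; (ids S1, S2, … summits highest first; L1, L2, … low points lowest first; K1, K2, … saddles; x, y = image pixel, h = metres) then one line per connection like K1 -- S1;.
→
graph terrain {
  S1 [type=summit, x=141, y=444, h=1039];
  S2 [type=summit, x=362, y=195, h=1015];
  S3 [type=summit, x=59, y=26, h=846];
  L1 [type=low, x=486, y=591, h=500];
  L2 [type=low, x=150, y=17, h=530];
  L3 [type=low, x=545, y=18, h=577];
  K1 [type=saddle, x=569, y=318, h=826];
  K2 [type=saddle, x=279, y=111, h=758];
  K3 [type=saddle, x=278, y=383, h=722];
  K4 [type=saddle, x=41, y=171, h=631];
  K5 [type=saddle, x=150, y=68, h=554];
  K1 -- S2;
  K1 -- L1;
  K1 -- L3;
  K2 -- S2;
  K2 -- L1;
  K2 -- L2;
  K3 -- S1;
  K3 -- S2;
  K3 -- L1;
  K3 -- L2;
  K4 -- S1;
  K4 -- S3;
  K4 -- L2;
  K5 -- S2;
  K5 -- S3;
  K5 -- L2;
}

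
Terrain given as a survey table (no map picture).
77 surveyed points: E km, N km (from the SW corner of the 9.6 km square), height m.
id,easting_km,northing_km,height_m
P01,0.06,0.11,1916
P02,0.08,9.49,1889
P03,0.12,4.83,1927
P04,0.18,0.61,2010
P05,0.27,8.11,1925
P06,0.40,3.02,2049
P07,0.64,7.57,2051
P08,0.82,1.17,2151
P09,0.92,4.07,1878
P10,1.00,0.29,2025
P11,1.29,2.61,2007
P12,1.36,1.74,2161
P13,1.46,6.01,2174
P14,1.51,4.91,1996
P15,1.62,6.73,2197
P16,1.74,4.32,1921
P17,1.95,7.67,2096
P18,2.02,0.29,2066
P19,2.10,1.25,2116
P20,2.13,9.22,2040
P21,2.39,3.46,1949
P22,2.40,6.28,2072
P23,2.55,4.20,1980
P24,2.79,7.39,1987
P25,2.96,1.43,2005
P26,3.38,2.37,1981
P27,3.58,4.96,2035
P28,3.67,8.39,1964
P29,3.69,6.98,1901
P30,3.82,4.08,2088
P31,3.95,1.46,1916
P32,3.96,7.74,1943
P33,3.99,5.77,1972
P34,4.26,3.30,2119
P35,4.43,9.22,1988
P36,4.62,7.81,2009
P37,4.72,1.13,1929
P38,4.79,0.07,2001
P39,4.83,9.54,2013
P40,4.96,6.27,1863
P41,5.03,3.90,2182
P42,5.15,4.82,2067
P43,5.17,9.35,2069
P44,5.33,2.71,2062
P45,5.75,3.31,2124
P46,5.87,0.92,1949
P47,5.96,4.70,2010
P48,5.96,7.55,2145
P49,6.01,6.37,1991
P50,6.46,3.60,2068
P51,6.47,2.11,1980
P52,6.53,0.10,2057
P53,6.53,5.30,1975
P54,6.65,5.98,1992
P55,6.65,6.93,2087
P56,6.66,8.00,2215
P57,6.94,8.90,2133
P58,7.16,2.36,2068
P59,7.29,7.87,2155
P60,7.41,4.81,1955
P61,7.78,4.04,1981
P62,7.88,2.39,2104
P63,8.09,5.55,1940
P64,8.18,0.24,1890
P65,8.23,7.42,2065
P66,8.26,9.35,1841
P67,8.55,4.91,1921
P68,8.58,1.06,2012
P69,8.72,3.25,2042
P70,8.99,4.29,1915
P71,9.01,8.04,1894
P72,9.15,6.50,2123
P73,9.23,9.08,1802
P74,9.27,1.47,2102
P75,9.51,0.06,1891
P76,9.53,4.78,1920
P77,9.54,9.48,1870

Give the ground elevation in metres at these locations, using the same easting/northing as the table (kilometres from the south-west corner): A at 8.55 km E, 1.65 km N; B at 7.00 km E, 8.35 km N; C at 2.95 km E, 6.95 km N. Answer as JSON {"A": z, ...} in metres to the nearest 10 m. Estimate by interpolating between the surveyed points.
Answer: {"A": 2090, "B": 2180, "C": 1970}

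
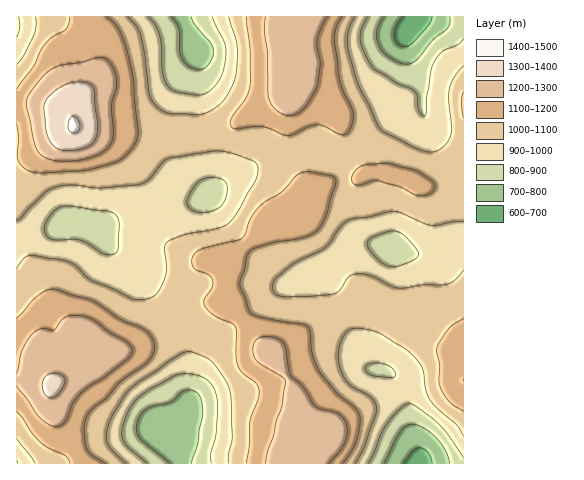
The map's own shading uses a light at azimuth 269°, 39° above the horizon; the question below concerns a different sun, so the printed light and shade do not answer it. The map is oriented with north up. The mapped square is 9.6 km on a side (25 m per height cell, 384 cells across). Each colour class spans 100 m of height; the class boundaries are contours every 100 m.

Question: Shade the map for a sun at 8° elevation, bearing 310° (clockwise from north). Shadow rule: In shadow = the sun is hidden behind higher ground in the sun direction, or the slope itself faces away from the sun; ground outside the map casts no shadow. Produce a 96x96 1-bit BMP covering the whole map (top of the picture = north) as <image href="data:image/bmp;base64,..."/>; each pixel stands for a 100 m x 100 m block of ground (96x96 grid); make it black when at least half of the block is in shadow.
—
<image width="96" height="96" href="data:image/bmp;base64,Qk2+BAAAAAAAAD4AAAAoAAAAYAAAAGAAAAABAAEAAAAAAIAEAAATCwAAEwsAAAIAAAAAAAAA////AAAAAAAAAAH//gAAAP///+AAAA///wAAAH///+AAAD///wAAAD///+AAAf///4AAAD///8AAB////4AAAB///8AAP////8AAAA///4AAf////8AAAAf//4AAf////8AAAAP//wAAf////8AAAAH//gAAf////+AAAAH//gAAf////+AAAAB//AAAf////+AAAAAf+AAA/////+AAAAAD8AAA/////+AAAAAAAAAA/////8AAAAAAAAAAf////8AAAAAAAAAAP////8AAAAAAAAAAH////4AAAAAAAAAAB////wAAAAAAAAAAAf///gAAAACAAAAAAP///AAAAAPwAAAAAH//+AAAAAfwAAAAAB//8AAAAAfgAAAAAAH/4AAAMAfgAAAAAAAfgAAAAA/AAAAAAAAPAAAAAH+AAAAAAAAAAAAAAH+AAAAAAAAAAAAAAD8AAAAAAAAAAAAAAA4AAAAAAAAAAAAAAAAAAAAAAAAAAAAAAAAAAAAAAAAAAAAAAAAAAAAAAAAAAAAAAAAAAAAAAAAAAAAAAAAAAAAAAAAAAAAAAAAAAAAAAAAAAAAAAAAAAAAAAAAAAAAAAAAAAAAAAAAAAAAAAAAAAAAAAAAAAAAMAAAAAAAAAAAAAAAcAAAAAAAAAAAAAAA8AAAAAAAAAAAAAAAYB/AAAAAAAAAAAAAAP/4AAAAAAAAAAAAH///8AAAAAAAAAAAP////AAAAAAAAAAAP////gAAAAAAAAAAH////wAAAAAAAAAAD////4AADAAAAAAAA////8AAP4AAAAAAAH///8AAf+AAAYAAAB///8Dh///gD/AAAA///8Dh//////gAAAf//4Dh//////wAAAP8f4Bh//////wAAAH4PwBg//////wAAADwHgBg//////wAAADABgBg//////wAAAAAAABAf/////wAAAAAAAAAf/////gAAAAAAAAAP/////gAAAAAAAAAP/////8AAAAAAAAAH/////+AAAAAAAAAH////7/AAAAAAAAAD////z/AAAAAAAAAA////h/AAAAAAAAAAf///h/AAAAAAAAAAP///AeAAAAAAAAAAH//+AAGAA+AAAAAAD//8AAHAD/AAAAAAB//8AADAH/gQAAAAA//8AAAAP/j4AAAAA//8AAAAP/n4AAAAAf/8AAAAP/n4AAAAAf/+AAAAP/HwAAAAAf//AAAAH/DgAAAAAf//gAAAH/AcAAAAAf//gAAAH/A8AAAAAP//wAAAD/D8AAAAAP//4AAAD+P+AAAAAD//4AAAB+//wAAAAA//4AAAB///8AAAAAf/8AAAA///8AAAAAP/8AAAA///8AAAAAP/8AAAAP//8AAAAAP/+AAAAH//8AAAAAP/+AAAAD//8AAAAAP//AAAAD//8AAAAAP/+AAAAD//8AAAAAP/+AAAAP//+AAAAAN/8AAAAf//+AAAAAA94AAAAf//+AAAAAAYAAAAA///+AAAAAAAAAAAAf//+AAAAAAAAAAAAf//+AAAAAAAAAAAAf//8AA="/>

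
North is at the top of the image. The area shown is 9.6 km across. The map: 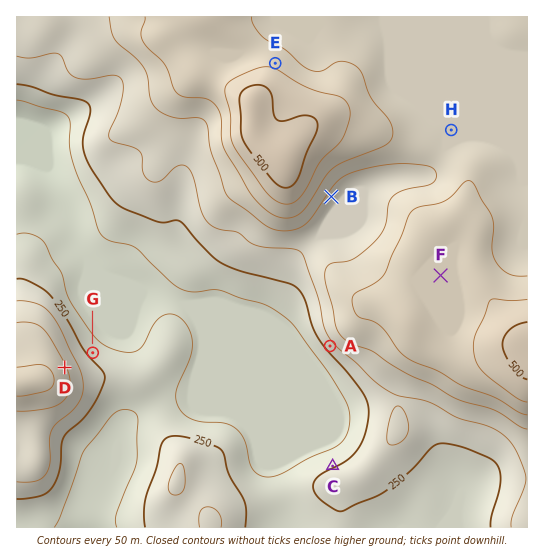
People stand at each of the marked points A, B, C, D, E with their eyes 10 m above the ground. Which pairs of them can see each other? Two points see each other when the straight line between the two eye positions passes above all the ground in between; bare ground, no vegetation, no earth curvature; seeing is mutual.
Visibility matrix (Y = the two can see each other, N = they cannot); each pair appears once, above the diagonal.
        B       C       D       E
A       N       Y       Y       N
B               N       N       N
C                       Y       N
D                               N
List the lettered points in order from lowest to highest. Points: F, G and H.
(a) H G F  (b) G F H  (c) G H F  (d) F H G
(c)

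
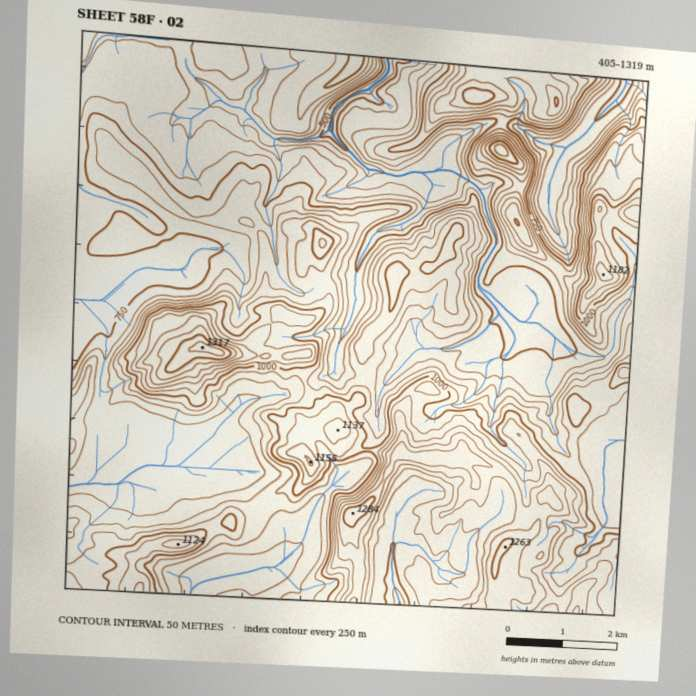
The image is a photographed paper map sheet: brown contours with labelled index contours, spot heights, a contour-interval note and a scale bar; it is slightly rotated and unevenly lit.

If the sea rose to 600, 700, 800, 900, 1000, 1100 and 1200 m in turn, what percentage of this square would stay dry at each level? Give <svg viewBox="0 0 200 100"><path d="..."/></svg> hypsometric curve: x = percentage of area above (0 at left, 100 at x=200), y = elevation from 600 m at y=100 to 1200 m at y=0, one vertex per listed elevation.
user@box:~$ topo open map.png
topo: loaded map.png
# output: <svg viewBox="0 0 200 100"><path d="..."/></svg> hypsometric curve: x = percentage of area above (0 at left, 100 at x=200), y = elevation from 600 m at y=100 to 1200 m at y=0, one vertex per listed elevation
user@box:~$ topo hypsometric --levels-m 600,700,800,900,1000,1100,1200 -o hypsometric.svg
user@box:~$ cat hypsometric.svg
<svg viewBox="0 0 200 100"><path d="M189 100l-22-17-34-16-44-17-38-17-29-16-16-17"/></svg>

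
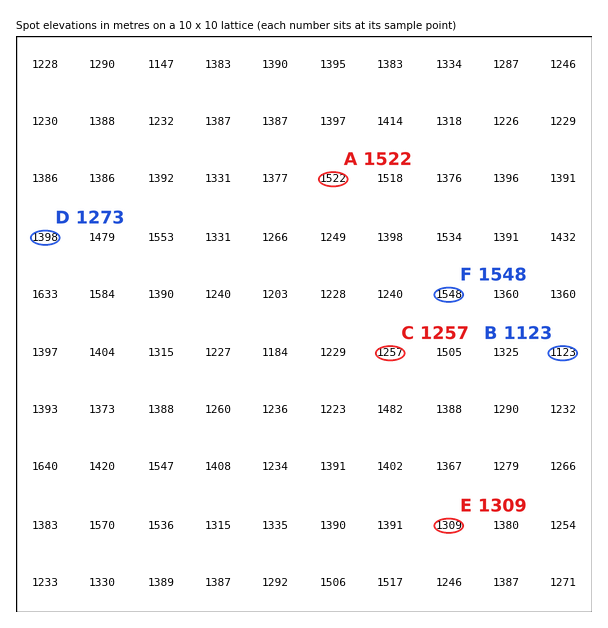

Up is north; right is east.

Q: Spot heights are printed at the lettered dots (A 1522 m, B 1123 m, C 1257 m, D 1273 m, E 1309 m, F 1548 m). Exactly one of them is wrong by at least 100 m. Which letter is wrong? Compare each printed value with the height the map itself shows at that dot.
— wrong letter D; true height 1398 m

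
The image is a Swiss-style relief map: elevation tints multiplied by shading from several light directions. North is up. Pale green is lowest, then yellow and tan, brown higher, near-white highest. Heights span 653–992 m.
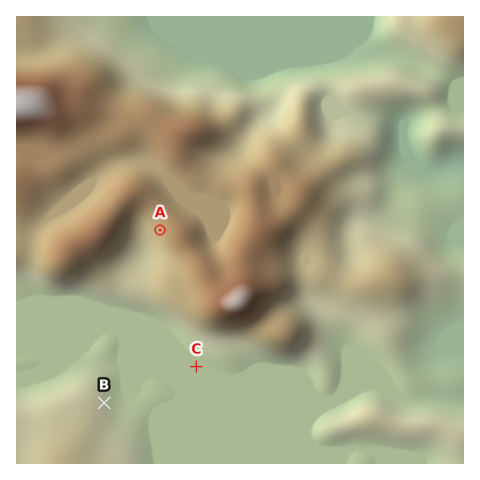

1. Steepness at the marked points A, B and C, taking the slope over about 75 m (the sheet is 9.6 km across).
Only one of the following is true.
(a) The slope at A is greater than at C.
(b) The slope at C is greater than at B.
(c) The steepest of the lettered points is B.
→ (a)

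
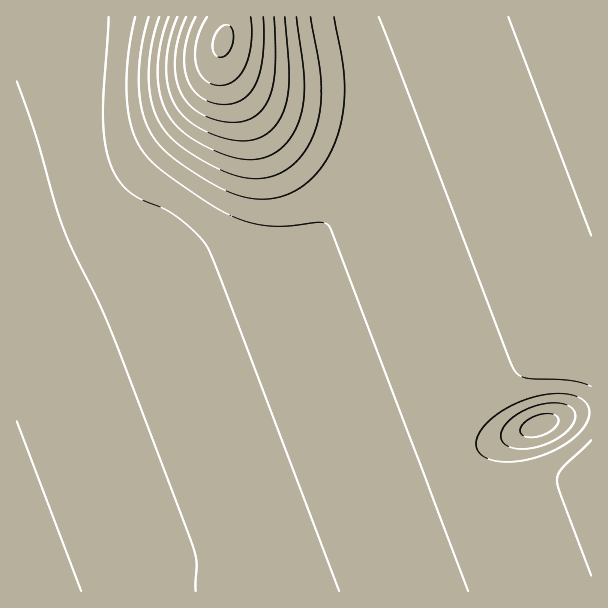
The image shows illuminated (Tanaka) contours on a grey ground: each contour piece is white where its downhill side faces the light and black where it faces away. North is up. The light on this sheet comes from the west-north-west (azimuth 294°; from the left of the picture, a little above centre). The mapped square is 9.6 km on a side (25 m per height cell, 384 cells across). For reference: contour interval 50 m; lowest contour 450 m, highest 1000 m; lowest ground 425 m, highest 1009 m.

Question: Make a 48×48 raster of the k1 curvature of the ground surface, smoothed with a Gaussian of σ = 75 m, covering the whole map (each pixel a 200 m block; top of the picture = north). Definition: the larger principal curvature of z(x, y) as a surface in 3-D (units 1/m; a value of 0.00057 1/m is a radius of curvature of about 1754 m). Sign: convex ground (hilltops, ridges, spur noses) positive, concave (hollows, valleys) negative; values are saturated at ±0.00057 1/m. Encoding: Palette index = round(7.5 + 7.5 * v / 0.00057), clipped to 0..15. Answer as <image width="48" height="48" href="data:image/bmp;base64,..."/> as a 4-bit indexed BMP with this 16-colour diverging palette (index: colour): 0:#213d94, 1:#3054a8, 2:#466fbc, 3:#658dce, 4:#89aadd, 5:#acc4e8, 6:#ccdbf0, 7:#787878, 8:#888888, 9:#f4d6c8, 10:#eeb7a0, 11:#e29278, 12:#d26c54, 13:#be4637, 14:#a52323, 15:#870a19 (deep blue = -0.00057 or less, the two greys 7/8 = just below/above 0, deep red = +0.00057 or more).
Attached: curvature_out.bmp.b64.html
<image width="48" height="48" href="data:image/bmp;base64,Qk32BAAAAAAAAHYAAAAoAAAAMAAAADAAAAABAAQAAAAAAIAEAAATCwAAEwsAABAAAAAAAAAAlD0hAKhUMAC8b0YAzo1lAN2qiQDoxKwA8NvMAHh4eACIiIgAyNb0AKC37gB4kuIAVGzSADdGvgAjI6UAGQqHAIiIiHeIiIiKy5iIiIiIiIiIiIiIiIiIiIiIiHeIiIiJmIiIiIiIiIiIiIiIiIiIiIiIiHeIiIiIiIiIiIiIiIiIiIiIiIiIiIiIiHeIiIiIiIiIiIiIiIiIiIiIiIiIiIiIiHeIiIiIiIiIiIiIiIiIiIiIiIiIiIiIiHeIiIiIiIiIiIiIiIiIiIiIiIiIiIiIiIeIiIiIiIiIiIiIiIiIiIiIiIiIiIiIiIiIiIiIiIiIiIiIiIiIiIiIiIiIiIiIiIiIiIiIiIeIiIiIiIiIiIiJmZiIiIiIiIiIh3d3d3eIiIiIiIiIiImavMy5iIiIiIiIiHd3eIiIiIiIiIiIiIms3v/+yoiIiIiIiIiIiIiIiIiIiIiIiJqru87//YiIiIiIiIiIiIiIiIiIiIiIiJq6l1V7/4iIiIiIiIiIiIiIiIiIiIiIiJrLljM0jIiIiIiIiIiIiIiIiIiIiIiIiJrNyEM0aYiIiIiIiIiIiIiIiIiIiIiIiIm+/7ZVeYiIiIiIiIiIiIiIiIiIiIiIiIib7//su4iIiIiIiIiIiIiIiIiIiIiIiIiJrO//7YiIiIiIiIiIiIiIiIiHiIiIiIiIiavMy4iIiIiIiIiIiIiIiIiIiIiIiIiIiIiJmYiIiIiIiIiIiIiIiIiIiIiIiIiIiIiIiIiIiIiIiIiIiIiIiIiIiIiIiIiIiIiIiIiIiIiIiIiIiIiIiIiIiIiIiIiIiIiIiIiIiIiIiIiIiIiIiIiIiIiIiIiIiIiIiIiIiIiIiIiIiIiIiIiIiIiIiIiIiIiIiIiIiIiIiIiIiIh3eIiIiIiIiIiIiIiIiIiIiIiIiIiIh3eIiHeIiIiIiIiIiIiIiIiIiIiIiIiHd4iIiIh4iIiIiIiIiIiIiIiIiIiIiIh3eIiIiIiIiIiIiIiIiIiIiIiIiIiIiId3iIiIiIiIiIiIiIiIiIiIiIiIiIiIiHd4iIiIiIiIiIiIiIiIiIiIiIiIiIiIiHd4iImZiIiIiIiIiIiIiIiIiIiIiIiIh3d4iJmZmYiIiHiIiIiIiIiIiIiIiIiIiIeIiZmZmYiIiIiIiIiIiIiIiIiIiIiIiIiIiZqqmZiIiIiIiIiIiIiIiIiIiIiJmIiImaqqmZiIiIeIiIh4iIiIiIiIiIiJmZmZmaqqqZiIiIeIiIiIiIiIiIiIiIiJmqmZmqqqqZmIiIeIiIiIiIiIiIiIiIiJmqqqqruqqZmIiIeIiIiIiIiIiIiIiIiJqru7u7u6qZiIiIeIiIiIiIiIiIiIiIiJmrzLu7u6qZiIiIeIiIiIiIiIiIiIiIiJmrzdzLu6mZiIiIeIiIiIiIiIiIiIiIiImrze3MuqmYiIiHeIiIiIiIiIiIiIiIiImrzu7cuqmIiIiHiIiIiIiIiIiIiIiIiImavf/supmIiIh3iIiIiIiIiIiIiIiIiImavf/9upiIiId3iIiIiIiIiIiIiIiIiIiZrO/+ypiHd3d4iIiIiIiIiIiIiIiIiIiZq9//2oh3d3d4iIiIiIiIiIiA=="/>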